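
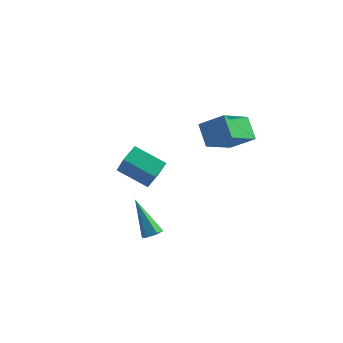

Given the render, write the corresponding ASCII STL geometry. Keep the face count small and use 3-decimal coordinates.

solid 
facet normal -0.382 0.463 -0.800
outer loop
vertex -2.754 0.54 0.269
vertex -1.24 0.533 -0.458
vertex -2.946 -0.293 -0.121
endloop
endfacet
facet normal -0.901 0.005 0.433
outer loop
vertex -2.22 -1.173 1.398
vertex -2.754 0.54 0.269
vertex -2.946 -0.293 -0.121
endloop
endfacet
facet normal -0.382 0.463 -0.800
outer loop
vertex -2.946 -0.293 -0.121
vertex -1.24 0.533 -0.458
vertex -1.432 -0.301 -0.849
endloop
endfacet
facet normal -0.205 -0.886 -0.416
outer loop
vertex -1.432 -0.301 -0.849
vertex -2.22 -1.173 1.398
vertex -2.946 -0.293 -0.121
endloop
endfacet
facet normal 0.204 0.886 0.416
outer loop
vertex -2.754 0.54 0.269
vertex -0.514 -0.347 1.061
vertex -1.24 0.533 -0.458
endloop
endfacet
facet normal -0.901 0.004 0.433
outer loop
vertex -2.028 -0.339 1.789
vertex -2.754 0.54 0.269
vertex -2.22 -1.173 1.398
endloop
endfacet
facet normal 0.204 0.887 0.415
outer loop
vertex -2.028 -0.339 1.789
vertex -0.514 -0.347 1.061
vertex -2.754 0.54 0.269
endloop
endfacet
facet normal 0.901 -0.004 -0.433
outer loop
vertex -1.24 0.533 -0.458
vertex -0.514 -0.347 1.061
vertex -1.432 -0.301 -0.849
endloop
endfacet
facet normal -0.204 -0.887 -0.415
outer loop
vertex -0.706 -1.18 0.671
vertex -2.22 -1.173 1.398
vertex -1.432 -0.301 -0.849
endloop
endfacet
facet normal 0.901 -0.005 -0.433
outer loop
vertex -1.432 -0.301 -0.849
vertex -0.514 -0.347 1.061
vertex -0.706 -1.18 0.671
endloop
endfacet
facet normal 0.382 -0.463 0.800
outer loop
vertex -0.706 -1.18 0.671
vertex -2.028 -0.339 1.789
vertex -2.22 -1.173 1.398
endloop
endfacet
facet normal 0.382 -0.463 0.800
outer loop
vertex -0.514 -0.347 1.061
vertex -2.028 -0.339 1.789
vertex -0.706 -1.18 0.671
endloop
endfacet
facet normal 0.520 -0.272 -0.809
outer loop
vertex 0.277 -3.319 -1.353
vertex -0.047 -3.073 -1.644
vertex 0.356 -2.838 -1.464
endloop
endfacet
facet normal 0.711 0.045 0.702
outer loop
vertex 0.277 -3.319 -1.353
vertex 0.356 -2.838 -1.464
vertex -1.093 -2.527 -0.016
endloop
endfacet
facet normal 0.520 -0.270 -0.811
outer loop
vertex 0.356 -2.838 -1.464
vertex -0.047 -3.073 -1.644
vertex 0.032 -2.591 -1.754
endloop
endfacet
facet normal 0.435 0.865 0.250
outer loop
vertex 0.356 -2.838 -1.464
vertex 0.032 -2.591 -1.754
vertex -1.093 -2.527 -0.016
endloop
endfacet
facet normal 0.520 -0.270 -0.811
outer loop
vertex 0.032 -2.591 -1.754
vertex -0.047 -3.073 -1.644
vertex -0.371 -2.826 -1.934
endloop
endfacet
facet normal -0.386 0.878 -0.282
outer loop
vertex 0.032 -2.591 -1.754
vertex -0.371 -2.826 -1.934
vertex -1.093 -2.527 -0.016
endloop
endfacet
facet normal 0.520 -0.270 -0.811
outer loop
vertex -0.371 -2.826 -1.934
vertex -0.047 -3.073 -1.644
vertex -0.45 -3.308 -1.824
endloop
endfacet
facet normal -0.930 0.070 -0.361
outer loop
vertex -0.371 -2.826 -1.934
vertex -0.45 -3.308 -1.824
vertex -1.093 -2.527 -0.016
endloop
endfacet
facet normal 0.520 -0.271 -0.810
outer loop
vertex -0.45 -3.308 -1.824
vertex -0.047 -3.073 -1.644
vertex -0.126 -3.554 -1.534
endloop
endfacet
facet normal -0.653 -0.752 0.092
outer loop
vertex -0.45 -3.308 -1.824
vertex -0.126 -3.554 -1.534
vertex -1.093 -2.527 -0.016
endloop
endfacet
facet normal 0.521 -0.271 -0.809
outer loop
vertex -0.126 -3.554 -1.534
vertex -0.047 -3.073 -1.644
vertex 0.277 -3.319 -1.353
endloop
endfacet
facet normal 0.166 -0.764 0.623
outer loop
vertex -0.126 -3.554 -1.534
vertex 0.277 -3.319 -1.353
vertex -1.093 -2.527 -0.016
endloop
endfacet
facet normal -0.809 -0.070 -0.583
outer loop
vertex 0.004 2.215 2.127
vertex 0.581 3.816 1.135
vertex 0.666 1.463 1.299
endloop
endfacet
facet normal -0.293 -0.813 0.504
outer loop
vertex 1.839 1.564 2.145
vertex 0.004 2.215 2.127
vertex 0.666 1.463 1.299
endloop
endfacet
facet normal -0.809 -0.070 -0.583
outer loop
vertex 0.666 1.463 1.299
vertex 0.581 3.816 1.135
vertex 1.243 3.064 0.307
endloop
endfacet
facet normal 0.509 -0.578 -0.637
outer loop
vertex 1.243 3.064 0.307
vertex 1.839 1.564 2.145
vertex 0.666 1.463 1.299
endloop
endfacet
facet normal -0.509 0.578 0.637
outer loop
vertex 0.004 2.215 2.127
vertex 1.754 3.917 1.981
vertex 0.581 3.816 1.135
endloop
endfacet
facet normal -0.293 -0.813 0.504
outer loop
vertex 1.177 2.316 2.973
vertex 0.004 2.215 2.127
vertex 1.839 1.564 2.145
endloop
endfacet
facet normal -0.509 0.578 0.637
outer loop
vertex 1.177 2.316 2.973
vertex 1.754 3.917 1.981
vertex 0.004 2.215 2.127
endloop
endfacet
facet normal 0.293 0.813 -0.504
outer loop
vertex 0.581 3.816 1.135
vertex 1.754 3.917 1.981
vertex 1.243 3.064 0.307
endloop
endfacet
facet normal 0.509 -0.578 -0.637
outer loop
vertex 2.416 3.165 1.153
vertex 1.839 1.564 2.145
vertex 1.243 3.064 0.307
endloop
endfacet
facet normal 0.293 0.813 -0.504
outer loop
vertex 1.243 3.064 0.307
vertex 1.754 3.917 1.981
vertex 2.416 3.165 1.153
endloop
endfacet
facet normal 0.809 0.070 0.583
outer loop
vertex 2.416 3.165 1.153
vertex 1.177 2.316 2.973
vertex 1.839 1.564 2.145
endloop
endfacet
facet normal 0.809 0.070 0.583
outer loop
vertex 1.754 3.917 1.981
vertex 1.177 2.316 2.973
vertex 2.416 3.165 1.153
endloop
endfacet

endsolid


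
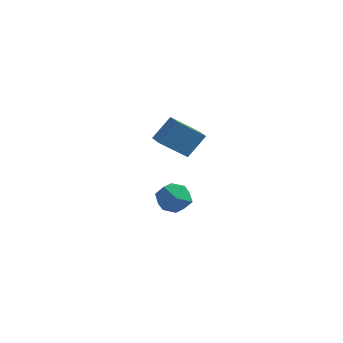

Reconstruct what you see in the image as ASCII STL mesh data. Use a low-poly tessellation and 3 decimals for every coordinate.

solid 
facet normal -0.558 -0.535 0.634
outer loop
vertex 0.093 -2.17 4.748
vertex -0.614 -1.559 4.642
vertex -0.481 -3.05 3.501
endloop
endfacet
facet normal 0.751 -0.650 0.113
outer loop
vertex 0.614 -2.001 2.258
vertex 0.093 -2.17 4.748
vertex -0.481 -3.05 3.501
endloop
endfacet
facet normal -0.558 -0.535 0.634
outer loop
vertex -0.481 -3.05 3.501
vertex -0.614 -1.559 4.642
vertex -1.187 -2.439 3.395
endloop
endfacet
facet normal -0.352 -0.539 -0.765
outer loop
vertex -1.187 -2.439 3.395
vertex 0.614 -2.001 2.258
vertex -0.481 -3.05 3.501
endloop
endfacet
facet normal 0.352 0.540 0.765
outer loop
vertex 0.093 -2.17 4.748
vertex 0.481 -0.51 3.399
vertex -0.614 -1.559 4.642
endloop
endfacet
facet normal 0.752 -0.650 0.113
outer loop
vertex 1.187 -1.121 3.505
vertex 0.093 -2.17 4.748
vertex 0.614 -2.001 2.258
endloop
endfacet
facet normal 0.352 0.539 0.765
outer loop
vertex 1.187 -1.121 3.505
vertex 0.481 -0.51 3.399
vertex 0.093 -2.17 4.748
endloop
endfacet
facet normal -0.751 0.650 -0.113
outer loop
vertex -0.614 -1.559 4.642
vertex 0.481 -0.51 3.399
vertex -1.187 -2.439 3.395
endloop
endfacet
facet normal -0.352 -0.540 -0.765
outer loop
vertex -0.093 -1.39 2.152
vertex 0.614 -2.001 2.258
vertex -1.187 -2.439 3.395
endloop
endfacet
facet normal -0.751 0.650 -0.113
outer loop
vertex -1.187 -2.439 3.395
vertex 0.481 -0.51 3.399
vertex -0.093 -1.39 2.152
endloop
endfacet
facet normal 0.558 0.535 -0.634
outer loop
vertex -0.093 -1.39 2.152
vertex 1.187 -1.121 3.505
vertex 0.614 -2.001 2.258
endloop
endfacet
facet normal 0.558 0.535 -0.634
outer loop
vertex 0.481 -0.51 3.399
vertex 1.187 -1.121 3.505
vertex -0.093 -1.39 2.152
endloop
endfacet
facet normal 0.160 0.775 0.612
outer loop
vertex -1.519 2.269 -3.009
vertex -2.442 1.976 -2.397
vertex -1.414 1.548 -2.124
endloop
endfacet
facet normal 0.775 0.532 0.342
outer loop
vertex -1.519 2.269 -3.009
vertex -1.414 1.548 -2.124
vertex -0.845 1.346 -3.099
endloop
endfacet
facet normal 0.733 0.571 -0.370
outer loop
vertex -1.519 2.269 -3.009
vertex -0.845 1.346 -3.099
vertex -1.522 1.649 -3.973
endloop
endfacet
facet normal 0.092 0.837 -0.539
outer loop
vertex -1.519 2.269 -3.009
vertex -1.522 1.649 -3.973
vertex -2.508 2.037 -3.539
endloop
endfacet
facet normal -0.262 0.963 0.067
outer loop
vertex -1.519 2.269 -3.009
vertex -2.508 2.037 -3.539
vertex -2.442 1.976 -2.397
endloop
endfacet
facet normal 0.839 -0.155 0.522
outer loop
vertex -0.845 1.346 -3.099
vertex -1.414 1.548 -2.124
vertex -1.352 0.483 -2.541
endloop
endfacet
facet normal -0.156 0.237 0.959
outer loop
vertex -1.414 1.548 -2.124
vertex -2.442 1.976 -2.397
vertex -2.338 0.871 -2.107
endloop
endfacet
facet normal -0.837 0.542 0.077
outer loop
vertex -2.442 1.976 -2.397
vertex -2.508 2.037 -3.539
vertex -3.015 1.174 -2.981
endloop
endfacet
facet normal -0.264 0.338 -0.903
outer loop
vertex -2.508 2.037 -3.539
vertex -1.522 1.649 -3.973
vertex -2.446 0.972 -3.956
endloop
endfacet
facet normal 0.771 -0.093 -0.630
outer loop
vertex -1.522 1.649 -3.973
vertex -0.845 1.346 -3.099
vertex -1.418 0.544 -3.683
endloop
endfacet
facet normal -0.092 -0.837 0.539
outer loop
vertex -2.341 0.251 -3.071
vertex -1.352 0.483 -2.541
vertex -2.338 0.871 -2.107
endloop
endfacet
facet normal -0.733 -0.571 0.370
outer loop
vertex -2.341 0.251 -3.071
vertex -2.338 0.871 -2.107
vertex -3.015 1.174 -2.981
endloop
endfacet
facet normal -0.775 -0.532 -0.342
outer loop
vertex -2.341 0.251 -3.071
vertex -3.015 1.174 -2.981
vertex -2.446 0.972 -3.956
endloop
endfacet
facet normal -0.160 -0.775 -0.612
outer loop
vertex -2.341 0.251 -3.071
vertex -2.446 0.972 -3.956
vertex -1.418 0.544 -3.683
endloop
endfacet
facet normal 0.262 -0.963 -0.067
outer loop
vertex -2.341 0.251 -3.071
vertex -1.418 0.544 -3.683
vertex -1.352 0.483 -2.541
endloop
endfacet
facet normal 0.264 -0.338 0.903
outer loop
vertex -2.338 0.871 -2.107
vertex -1.352 0.483 -2.541
vertex -1.414 1.548 -2.124
endloop
endfacet
facet normal -0.771 0.093 0.630
outer loop
vertex -3.015 1.174 -2.981
vertex -2.338 0.871 -2.107
vertex -2.442 1.976 -2.397
endloop
endfacet
facet normal -0.839 0.155 -0.522
outer loop
vertex -2.446 0.972 -3.956
vertex -3.015 1.174 -2.981
vertex -2.508 2.037 -3.539
endloop
endfacet
facet normal 0.156 -0.237 -0.959
outer loop
vertex -1.418 0.544 -3.683
vertex -2.446 0.972 -3.956
vertex -1.522 1.649 -3.973
endloop
endfacet
facet normal 0.837 -0.542 -0.077
outer loop
vertex -1.352 0.483 -2.541
vertex -1.418 0.544 -3.683
vertex -0.845 1.346 -3.099
endloop
endfacet

endsolid


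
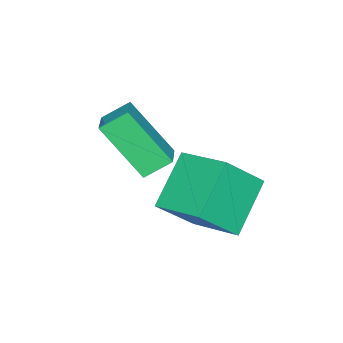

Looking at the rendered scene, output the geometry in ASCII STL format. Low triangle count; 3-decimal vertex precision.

solid 
facet normal -0.560 0.384 -0.734
outer loop
vertex 0.638 -0.099 -3.42
vertex 0.953 1.576 -2.783
vertex 2.226 0.036 -4.561
endloop
endfacet
facet normal -0.173 -0.921 -0.350
outer loop
vertex 3.207 -0.636 -3.277
vertex 0.638 -0.099 -3.42
vertex 2.226 0.036 -4.561
endloop
endfacet
facet normal -0.560 0.384 -0.734
outer loop
vertex 2.226 0.036 -4.561
vertex 0.953 1.576 -2.783
vertex 2.541 1.712 -3.924
endloop
endfacet
facet normal 0.810 0.069 -0.583
outer loop
vertex 2.541 1.712 -3.924
vertex 3.207 -0.636 -3.277
vertex 2.226 0.036 -4.561
endloop
endfacet
facet normal -0.810 -0.069 0.583
outer loop
vertex 0.638 -0.099 -3.42
vertex 1.934 0.904 -1.499
vertex 0.953 1.576 -2.783
endloop
endfacet
facet normal -0.173 -0.921 -0.350
outer loop
vertex 1.619 -0.772 -2.136
vertex 0.638 -0.099 -3.42
vertex 3.207 -0.636 -3.277
endloop
endfacet
facet normal -0.810 -0.069 0.583
outer loop
vertex 1.619 -0.772 -2.136
vertex 1.934 0.904 -1.499
vertex 0.638 -0.099 -3.42
endloop
endfacet
facet normal 0.173 0.921 0.350
outer loop
vertex 0.953 1.576 -2.783
vertex 1.934 0.904 -1.499
vertex 2.541 1.712 -3.924
endloop
endfacet
facet normal 0.810 0.069 -0.582
outer loop
vertex 3.522 1.039 -2.64
vertex 3.207 -0.636 -3.277
vertex 2.541 1.712 -3.924
endloop
endfacet
facet normal 0.173 0.921 0.350
outer loop
vertex 2.541 1.712 -3.924
vertex 1.934 0.904 -1.499
vertex 3.522 1.039 -2.64
endloop
endfacet
facet normal 0.560 -0.384 0.734
outer loop
vertex 3.522 1.039 -2.64
vertex 1.619 -0.772 -2.136
vertex 3.207 -0.636 -3.277
endloop
endfacet
facet normal 0.560 -0.384 0.734
outer loop
vertex 1.934 0.904 -1.499
vertex 1.619 -0.772 -2.136
vertex 3.522 1.039 -2.64
endloop
endfacet
facet normal -0.588 0.589 0.555
outer loop
vertex 1.739 -2.432 -0.555
vertex 2.538 -1.959 -0.211
vertex 1.608 -1.025 -2.188
endloop
endfacet
facet normal -0.807 -0.478 -0.347
outer loop
vertex 2.202 -1.621 -2.749
vertex 1.739 -2.432 -0.555
vertex 1.608 -1.025 -2.188
endloop
endfacet
facet normal -0.587 0.590 0.555
outer loop
vertex 1.608 -1.025 -2.188
vertex 2.538 -1.959 -0.211
vertex 2.407 -0.552 -1.845
endloop
endfacet
facet normal -0.061 0.651 -0.756
outer loop
vertex 2.407 -0.552 -1.845
vertex 2.202 -1.621 -2.749
vertex 1.608 -1.025 -2.188
endloop
endfacet
facet normal 0.060 -0.652 0.756
outer loop
vertex 1.739 -2.432 -0.555
vertex 3.132 -2.555 -0.772
vertex 2.538 -1.959 -0.211
endloop
endfacet
facet normal -0.807 -0.478 -0.347
outer loop
vertex 2.333 -3.028 -1.115
vertex 1.739 -2.432 -0.555
vertex 2.202 -1.621 -2.749
endloop
endfacet
facet normal 0.060 -0.651 0.757
outer loop
vertex 2.333 -3.028 -1.115
vertex 3.132 -2.555 -0.772
vertex 1.739 -2.432 -0.555
endloop
endfacet
facet normal 0.807 0.478 0.347
outer loop
vertex 2.538 -1.959 -0.211
vertex 3.132 -2.555 -0.772
vertex 2.407 -0.552 -1.845
endloop
endfacet
facet normal -0.060 0.651 -0.757
outer loop
vertex 3.001 -1.148 -2.405
vertex 2.202 -1.621 -2.749
vertex 2.407 -0.552 -1.845
endloop
endfacet
facet normal 0.807 0.478 0.347
outer loop
vertex 2.407 -0.552 -1.845
vertex 3.132 -2.555 -0.772
vertex 3.001 -1.148 -2.405
endloop
endfacet
facet normal 0.588 -0.589 -0.555
outer loop
vertex 3.001 -1.148 -2.405
vertex 2.333 -3.028 -1.115
vertex 2.202 -1.621 -2.749
endloop
endfacet
facet normal 0.587 -0.589 -0.555
outer loop
vertex 3.132 -2.555 -0.772
vertex 2.333 -3.028 -1.115
vertex 3.001 -1.148 -2.405
endloop
endfacet

endsolid


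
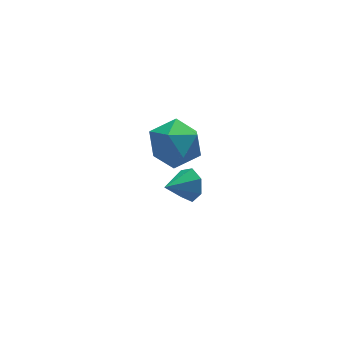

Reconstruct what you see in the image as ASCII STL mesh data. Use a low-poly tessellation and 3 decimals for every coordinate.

solid 
facet normal -0.189 0.885 0.425
outer loop
vertex -2.761 -1.625 1.672
vertex -3.575 -2.075 2.247
vertex -2.562 -2.056 2.657
endloop
endfacet
facet normal 0.503 0.825 0.259
outer loop
vertex -2.761 -1.625 1.672
vertex -2.562 -2.056 2.657
vertex -1.861 -2.225 1.835
endloop
endfacet
facet normal 0.552 0.707 -0.442
outer loop
vertex -2.761 -1.625 1.672
vertex -1.861 -2.225 1.835
vertex -2.441 -2.347 0.916
endloop
endfacet
facet normal -0.110 0.695 -0.710
outer loop
vertex -2.761 -1.625 1.672
vertex -2.441 -2.347 0.916
vertex -3.501 -2.254 1.171
endloop
endfacet
facet normal -0.567 0.805 -0.173
outer loop
vertex -2.761 -1.625 1.672
vertex -3.501 -2.254 1.171
vertex -3.575 -2.075 2.247
endloop
endfacet
facet normal 0.761 0.251 0.598
outer loop
vertex -1.861 -2.225 1.835
vertex -2.562 -2.056 2.657
vertex -2.119 -3.046 2.509
endloop
endfacet
facet normal -0.357 0.349 0.866
outer loop
vertex -2.562 -2.056 2.657
vertex -3.575 -2.075 2.247
vertex -3.179 -2.953 2.764
endloop
endfacet
facet normal -0.970 0.220 -0.103
outer loop
vertex -3.575 -2.075 2.247
vertex -3.501 -2.254 1.171
vertex -3.759 -3.075 1.845
endloop
endfacet
facet normal -0.230 0.042 -0.972
outer loop
vertex -3.501 -2.254 1.171
vertex -2.441 -2.347 0.916
vertex -3.058 -3.244 1.023
endloop
endfacet
facet normal 0.840 0.062 -0.539
outer loop
vertex -2.441 -2.347 0.916
vertex -1.861 -2.225 1.835
vertex -2.045 -3.225 1.433
endloop
endfacet
facet normal 0.110 -0.695 0.710
outer loop
vertex -2.859 -3.675 2.008
vertex -2.119 -3.046 2.509
vertex -3.179 -2.953 2.764
endloop
endfacet
facet normal -0.552 -0.707 0.442
outer loop
vertex -2.859 -3.675 2.008
vertex -3.179 -2.953 2.764
vertex -3.759 -3.075 1.845
endloop
endfacet
facet normal -0.503 -0.825 -0.259
outer loop
vertex -2.859 -3.675 2.008
vertex -3.759 -3.075 1.845
vertex -3.058 -3.244 1.023
endloop
endfacet
facet normal 0.189 -0.885 -0.425
outer loop
vertex -2.859 -3.675 2.008
vertex -3.058 -3.244 1.023
vertex -2.045 -3.225 1.433
endloop
endfacet
facet normal 0.567 -0.805 0.173
outer loop
vertex -2.859 -3.675 2.008
vertex -2.045 -3.225 1.433
vertex -2.119 -3.046 2.509
endloop
endfacet
facet normal 0.230 -0.042 0.972
outer loop
vertex -3.179 -2.953 2.764
vertex -2.119 -3.046 2.509
vertex -2.562 -2.056 2.657
endloop
endfacet
facet normal -0.840 -0.062 0.539
outer loop
vertex -3.759 -3.075 1.845
vertex -3.179 -2.953 2.764
vertex -3.575 -2.075 2.247
endloop
endfacet
facet normal -0.761 -0.251 -0.598
outer loop
vertex -3.058 -3.244 1.023
vertex -3.759 -3.075 1.845
vertex -3.501 -2.254 1.171
endloop
endfacet
facet normal 0.357 -0.349 -0.866
outer loop
vertex -2.045 -3.225 1.433
vertex -3.058 -3.244 1.023
vertex -2.441 -2.347 0.916
endloop
endfacet
facet normal 0.970 -0.220 0.103
outer loop
vertex -2.119 -3.046 2.509
vertex -2.045 -3.225 1.433
vertex -1.861 -2.225 1.835
endloop
endfacet
facet normal 0.882 0.226 -0.414
outer loop
vertex -1.511 -0.836 -1.989
vertex -1.732 -1.152 -2.633
vertex -1.81 -0.44 -2.41
endloop
endfacet
facet normal -0.335 0.556 0.761
outer loop
vertex -1.511 -0.836 -1.989
vertex -1.81 -0.44 -2.41
vertex -2.808 -1.428 -2.127
endloop
endfacet
facet normal 0.881 0.227 -0.415
outer loop
vertex -1.81 -0.44 -2.41
vertex -1.732 -1.152 -2.633
vertex -2.051 -0.58 -2.998
endloop
endfacet
facet normal -0.684 0.722 0.108
outer loop
vertex -1.81 -0.44 -2.41
vertex -2.051 -0.58 -2.998
vertex -2.808 -1.428 -2.127
endloop
endfacet
facet normal 0.881 0.227 -0.414
outer loop
vertex -2.051 -0.58 -2.998
vertex -1.732 -1.152 -2.633
vertex -2.051 -1.151 -3.311
endloop
endfacet
facet normal -0.840 0.261 -0.476
outer loop
vertex -2.051 -0.58 -2.998
vertex -2.051 -1.151 -3.311
vertex -2.808 -1.428 -2.127
endloop
endfacet
facet normal 0.881 0.227 -0.414
outer loop
vertex -2.051 -1.151 -3.311
vertex -1.732 -1.152 -2.633
vertex -1.811 -1.722 -3.113
endloop
endfacet
facet normal -0.685 -0.478 -0.550
outer loop
vertex -2.051 -1.151 -3.311
vertex -1.811 -1.722 -3.113
vertex -2.808 -1.428 -2.127
endloop
endfacet
facet normal 0.882 0.226 -0.414
outer loop
vertex -1.811 -1.722 -3.113
vertex -1.732 -1.152 -2.633
vertex -1.512 -1.864 -2.553
endloop
endfacet
facet normal -0.336 -0.940 -0.059
outer loop
vertex -1.811 -1.722 -3.113
vertex -1.512 -1.864 -2.553
vertex -2.808 -1.428 -2.127
endloop
endfacet
facet normal 0.882 0.226 -0.414
outer loop
vertex -1.512 -1.864 -2.553
vertex -1.732 -1.152 -2.633
vertex -1.378 -1.47 -2.053
endloop
endfacet
facet normal -0.055 -0.777 0.627
outer loop
vertex -1.512 -1.864 -2.553
vertex -1.378 -1.47 -2.053
vertex -2.808 -1.428 -2.127
endloop
endfacet
facet normal 0.882 0.227 -0.414
outer loop
vertex -1.378 -1.47 -2.053
vertex -1.732 -1.152 -2.633
vertex -1.511 -0.836 -1.989
endloop
endfacet
facet normal -0.055 -0.112 0.992
outer loop
vertex -1.378 -1.47 -2.053
vertex -1.511 -0.836 -1.989
vertex -2.808 -1.428 -2.127
endloop
endfacet

endsolid


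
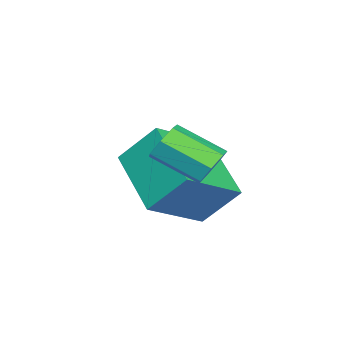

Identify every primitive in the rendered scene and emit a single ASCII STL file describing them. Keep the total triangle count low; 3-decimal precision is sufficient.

solid 
facet normal 0.006 0.868 -0.497
outer loop
vertex 2.133 -0.988 1.42
vertex 1.594 -0.854 1.647
vertex 2.137 -0.729 1.872
endloop
endfacet
facet normal 1.000 -0.009 -0.004
outer loop
vertex 2.133 -0.988 1.42
vertex 2.137 -0.729 1.872
vertex 2.124 -2.22 2.125
endloop
endfacet
facet normal 1.000 -0.009 -0.004
outer loop
vertex 2.124 -2.22 2.125
vertex 2.137 -0.729 1.872
vertex 2.128 -1.962 2.577
endloop
endfacet
facet normal -0.006 -0.868 0.496
outer loop
vertex 2.124 -2.22 2.125
vertex 2.128 -1.962 2.577
vertex 1.586 -2.086 2.353
endloop
endfacet
facet normal 0.006 0.868 -0.497
outer loop
vertex 2.137 -0.729 1.872
vertex 1.594 -0.854 1.647
vertex 1.732 -0.564 2.155
endloop
endfacet
facet normal 0.629 0.382 0.677
outer loop
vertex 2.137 -0.729 1.872
vertex 1.732 -0.564 2.155
vertex 2.128 -1.962 2.577
endloop
endfacet
facet normal 0.629 0.382 0.677
outer loop
vertex 2.128 -1.962 2.577
vertex 1.732 -0.564 2.155
vertex 1.723 -1.797 2.86
endloop
endfacet
facet normal -0.007 -0.868 0.497
outer loop
vertex 2.128 -1.962 2.577
vertex 1.723 -1.797 2.86
vertex 1.586 -2.086 2.353
endloop
endfacet
facet normal 0.007 0.868 -0.497
outer loop
vertex 1.732 -0.564 2.155
vertex 1.594 -0.854 1.647
vertex 1.224 -0.617 2.055
endloop
endfacet
facet normal -0.217 0.486 0.847
outer loop
vertex 1.732 -0.564 2.155
vertex 1.224 -0.617 2.055
vertex 1.723 -1.797 2.86
endloop
endfacet
facet normal -0.216 0.486 0.847
outer loop
vertex 1.723 -1.797 2.86
vertex 1.224 -0.617 2.055
vertex 1.215 -1.85 2.761
endloop
endfacet
facet normal -0.006 -0.868 0.496
outer loop
vertex 1.723 -1.797 2.86
vertex 1.215 -1.85 2.761
vertex 1.586 -2.086 2.353
endloop
endfacet
facet normal 0.006 0.867 -0.499
outer loop
vertex 1.224 -0.617 2.055
vertex 1.594 -0.854 1.647
vertex 0.994 -0.849 1.649
endloop
endfacet
facet normal -0.897 0.224 0.380
outer loop
vertex 1.224 -0.617 2.055
vertex 0.994 -0.849 1.649
vertex 1.215 -1.85 2.761
endloop
endfacet
facet normal -0.898 0.223 0.379
outer loop
vertex 1.215 -1.85 2.761
vertex 0.994 -0.849 1.649
vertex 0.986 -2.081 2.355
endloop
endfacet
facet normal -0.006 -0.868 0.497
outer loop
vertex 1.215 -1.85 2.761
vertex 0.986 -2.081 2.355
vertex 1.586 -2.086 2.353
endloop
endfacet
facet normal 0.006 0.868 -0.497
outer loop
vertex 0.994 -0.849 1.649
vertex 1.594 -0.854 1.647
vertex 1.217 -1.084 1.241
endloop
endfacet
facet normal -0.904 -0.208 -0.374
outer loop
vertex 0.994 -0.849 1.649
vertex 1.217 -1.084 1.241
vertex 0.986 -2.081 2.355
endloop
endfacet
facet normal -0.904 -0.207 -0.373
outer loop
vertex 0.986 -2.081 2.355
vertex 1.217 -1.084 1.241
vertex 1.208 -2.316 1.947
endloop
endfacet
facet normal -0.006 -0.868 0.497
outer loop
vertex 0.986 -2.081 2.355
vertex 1.208 -2.316 1.947
vertex 1.586 -2.086 2.353
endloop
endfacet
facet normal 0.006 0.868 -0.497
outer loop
vertex 1.217 -1.084 1.241
vertex 1.594 -0.854 1.647
vertex 1.724 -1.146 1.139
endloop
endfacet
facet normal -0.229 -0.483 -0.845
outer loop
vertex 1.217 -1.084 1.241
vertex 1.724 -1.146 1.139
vertex 1.208 -2.316 1.947
endloop
endfacet
facet normal -0.229 -0.483 -0.845
outer loop
vertex 1.208 -2.316 1.947
vertex 1.724 -1.146 1.139
vertex 1.715 -2.378 1.845
endloop
endfacet
facet normal -0.006 -0.868 0.497
outer loop
vertex 1.208 -2.316 1.947
vertex 1.715 -2.378 1.845
vertex 1.586 -2.086 2.353
endloop
endfacet
facet normal 0.006 0.868 -0.497
outer loop
vertex 1.724 -1.146 1.139
vertex 1.594 -0.854 1.647
vertex 2.133 -0.988 1.42
endloop
endfacet
facet normal 0.619 -0.394 -0.679
outer loop
vertex 1.724 -1.146 1.139
vertex 2.133 -0.988 1.42
vertex 1.715 -2.378 1.845
endloop
endfacet
facet normal 0.618 -0.394 -0.680
outer loop
vertex 1.715 -2.378 1.845
vertex 2.133 -0.988 1.42
vertex 2.124 -2.22 2.125
endloop
endfacet
facet normal -0.005 -0.868 0.497
outer loop
vertex 1.715 -2.378 1.845
vertex 2.124 -2.22 2.125
vertex 1.586 -2.086 2.353
endloop
endfacet
facet normal -0.733 0.476 -0.485
outer loop
vertex -1.952 -2.002 0.846
vertex -0.491 -0.739 -0.121
vertex -1.848 -2.974 -0.265
endloop
endfacet
facet normal -0.676 -0.585 0.448
outer loop
vertex -0.389 -3.921 0.701
vertex -1.952 -2.002 0.846
vertex -1.848 -2.974 -0.265
endloop
endfacet
facet normal -0.733 0.476 -0.485
outer loop
vertex -1.848 -2.974 -0.265
vertex -0.491 -0.739 -0.121
vertex -0.387 -1.711 -1.232
endloop
endfacet
facet normal 0.071 -0.657 -0.751
outer loop
vertex -0.387 -1.711 -1.232
vertex -0.389 -3.921 0.701
vertex -1.848 -2.974 -0.265
endloop
endfacet
facet normal -0.071 0.657 0.751
outer loop
vertex -1.952 -2.002 0.846
vertex 0.968 -1.686 0.845
vertex -0.491 -0.739 -0.121
endloop
endfacet
facet normal -0.676 -0.585 0.448
outer loop
vertex -0.493 -2.949 1.812
vertex -1.952 -2.002 0.846
vertex -0.389 -3.921 0.701
endloop
endfacet
facet normal -0.071 0.657 0.751
outer loop
vertex -0.493 -2.949 1.812
vertex 0.968 -1.686 0.845
vertex -1.952 -2.002 0.846
endloop
endfacet
facet normal 0.676 0.585 -0.448
outer loop
vertex -0.491 -0.739 -0.121
vertex 0.968 -1.686 0.845
vertex -0.387 -1.711 -1.232
endloop
endfacet
facet normal 0.071 -0.657 -0.751
outer loop
vertex 1.072 -2.658 -0.266
vertex -0.389 -3.921 0.701
vertex -0.387 -1.711 -1.232
endloop
endfacet
facet normal 0.676 0.585 -0.448
outer loop
vertex -0.387 -1.711 -1.232
vertex 0.968 -1.686 0.845
vertex 1.072 -2.658 -0.266
endloop
endfacet
facet normal 0.733 -0.476 0.485
outer loop
vertex 1.072 -2.658 -0.266
vertex -0.493 -2.949 1.812
vertex -0.389 -3.921 0.701
endloop
endfacet
facet normal 0.733 -0.476 0.485
outer loop
vertex 0.968 -1.686 0.845
vertex -0.493 -2.949 1.812
vertex 1.072 -2.658 -0.266
endloop
endfacet

endsolid


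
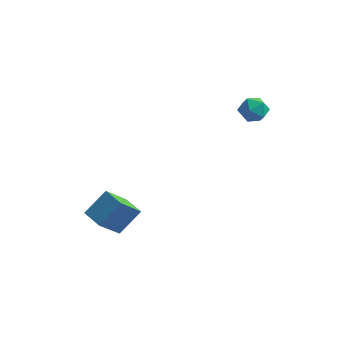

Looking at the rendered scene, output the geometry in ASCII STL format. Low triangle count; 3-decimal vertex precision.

solid 
facet normal 0.105 0.306 0.946
outer loop
vertex 3.243 2.12 2.393
vertex 2.936 1.418 2.654
vertex 3.734 1.493 2.541
endloop
endfacet
facet normal 0.604 0.597 0.528
outer loop
vertex 3.243 2.12 2.393
vertex 3.734 1.493 2.541
vertex 3.852 1.953 1.885
endloop
endfacet
facet normal 0.274 0.962 0.012
outer loop
vertex 3.243 2.12 2.393
vertex 3.852 1.953 1.885
vertex 3.126 2.163 1.593
endloop
endfacet
facet normal -0.431 0.896 0.111
outer loop
vertex 3.243 2.12 2.393
vertex 3.126 2.163 1.593
vertex 2.56 1.832 2.068
endloop
endfacet
facet normal -0.534 0.490 0.689
outer loop
vertex 3.243 2.12 2.393
vertex 2.56 1.832 2.068
vertex 2.936 1.418 2.654
endloop
endfacet
facet normal 0.973 0.068 0.222
outer loop
vertex 3.852 1.953 1.885
vertex 3.734 1.493 2.541
vertex 3.92 1.148 1.832
endloop
endfacet
facet normal 0.165 -0.404 0.900
outer loop
vertex 3.734 1.493 2.541
vertex 2.936 1.418 2.654
vertex 3.354 0.817 2.307
endloop
endfacet
facet normal -0.869 -0.105 0.483
outer loop
vertex 2.936 1.418 2.654
vertex 2.56 1.832 2.068
vertex 2.628 1.027 2.015
endloop
endfacet
facet normal -0.702 0.551 -0.452
outer loop
vertex 2.56 1.832 2.068
vertex 3.126 2.163 1.593
vertex 2.746 1.487 1.359
endloop
endfacet
facet normal 0.437 0.658 -0.613
outer loop
vertex 3.126 2.163 1.593
vertex 3.852 1.953 1.885
vertex 3.544 1.562 1.246
endloop
endfacet
facet normal 0.431 -0.896 -0.111
outer loop
vertex 3.237 0.86 1.507
vertex 3.92 1.148 1.832
vertex 3.354 0.817 2.307
endloop
endfacet
facet normal -0.274 -0.962 -0.012
outer loop
vertex 3.237 0.86 1.507
vertex 3.354 0.817 2.307
vertex 2.628 1.027 2.015
endloop
endfacet
facet normal -0.604 -0.597 -0.528
outer loop
vertex 3.237 0.86 1.507
vertex 2.628 1.027 2.015
vertex 2.746 1.487 1.359
endloop
endfacet
facet normal -0.105 -0.306 -0.946
outer loop
vertex 3.237 0.86 1.507
vertex 2.746 1.487 1.359
vertex 3.544 1.562 1.246
endloop
endfacet
facet normal 0.534 -0.490 -0.689
outer loop
vertex 3.237 0.86 1.507
vertex 3.544 1.562 1.246
vertex 3.92 1.148 1.832
endloop
endfacet
facet normal 0.702 -0.551 0.452
outer loop
vertex 3.354 0.817 2.307
vertex 3.92 1.148 1.832
vertex 3.734 1.493 2.541
endloop
endfacet
facet normal -0.437 -0.658 0.613
outer loop
vertex 2.628 1.027 2.015
vertex 3.354 0.817 2.307
vertex 2.936 1.418 2.654
endloop
endfacet
facet normal -0.973 -0.068 -0.222
outer loop
vertex 2.746 1.487 1.359
vertex 2.628 1.027 2.015
vertex 2.56 1.832 2.068
endloop
endfacet
facet normal -0.165 0.404 -0.900
outer loop
vertex 3.544 1.562 1.246
vertex 2.746 1.487 1.359
vertex 3.126 2.163 1.593
endloop
endfacet
facet normal 0.869 0.105 -0.483
outer loop
vertex 3.92 1.148 1.832
vertex 3.544 1.562 1.246
vertex 3.852 1.953 1.885
endloop
endfacet
facet normal -0.390 -0.595 -0.703
outer loop
vertex -1.674 -4.483 -3.887
vertex -2.756 -3.937 -3.749
vertex -1.248 -3.336 -5.095
endloop
endfacet
facet normal 0.887 -0.448 -0.113
outer loop
vertex -0.624 -2.383 -3.971
vertex -1.674 -4.483 -3.887
vertex -1.248 -3.336 -5.095
endloop
endfacet
facet normal -0.390 -0.595 -0.703
outer loop
vertex -1.248 -3.336 -5.095
vertex -2.756 -3.937 -3.749
vertex -2.33 -2.789 -4.958
endloop
endfacet
facet normal 0.248 0.667 -0.703
outer loop
vertex -2.33 -2.789 -4.958
vertex -0.624 -2.383 -3.971
vertex -1.248 -3.336 -5.095
endloop
endfacet
facet normal -0.247 -0.667 0.703
outer loop
vertex -1.674 -4.483 -3.887
vertex -2.132 -2.984 -2.625
vertex -2.756 -3.937 -3.749
endloop
endfacet
facet normal 0.887 -0.448 -0.113
outer loop
vertex -1.05 -3.531 -2.762
vertex -1.674 -4.483 -3.887
vertex -0.624 -2.383 -3.971
endloop
endfacet
facet normal -0.248 -0.667 0.702
outer loop
vertex -1.05 -3.531 -2.762
vertex -2.132 -2.984 -2.625
vertex -1.674 -4.483 -3.887
endloop
endfacet
facet normal -0.887 0.448 0.113
outer loop
vertex -2.756 -3.937 -3.749
vertex -2.132 -2.984 -2.625
vertex -2.33 -2.789 -4.958
endloop
endfacet
facet normal 0.247 0.668 -0.702
outer loop
vertex -1.706 -1.837 -3.833
vertex -0.624 -2.383 -3.971
vertex -2.33 -2.789 -4.958
endloop
endfacet
facet normal -0.887 0.448 0.113
outer loop
vertex -2.33 -2.789 -4.958
vertex -2.132 -2.984 -2.625
vertex -1.706 -1.837 -3.833
endloop
endfacet
facet normal 0.390 0.595 0.703
outer loop
vertex -1.706 -1.837 -3.833
vertex -1.05 -3.531 -2.762
vertex -0.624 -2.383 -3.971
endloop
endfacet
facet normal 0.390 0.595 0.703
outer loop
vertex -2.132 -2.984 -2.625
vertex -1.05 -3.531 -2.762
vertex -1.706 -1.837 -3.833
endloop
endfacet

endsolid


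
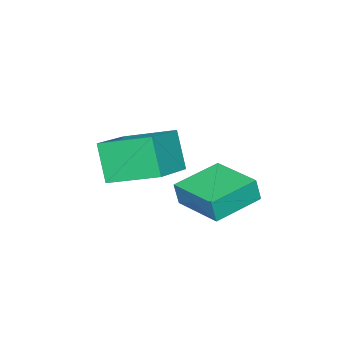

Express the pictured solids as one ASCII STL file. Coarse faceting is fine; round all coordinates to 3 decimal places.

solid 
facet normal -0.951 0.271 0.149
outer loop
vertex 2.321 0.592 -2.807
vertex 2.856 2.35 -2.59
vertex 2.229 0.722 -3.632
endloop
endfacet
facet normal -0.289 -0.950 -0.117
outer loop
vertex 3.884 0.25 -3.89
vertex 2.321 0.592 -2.807
vertex 2.229 0.722 -3.632
endloop
endfacet
facet normal -0.951 0.272 0.148
outer loop
vertex 2.229 0.722 -3.632
vertex 2.856 2.35 -2.59
vertex 2.765 2.48 -3.415
endloop
endfacet
facet normal -0.109 0.154 -0.982
outer loop
vertex 2.765 2.48 -3.415
vertex 3.884 0.25 -3.89
vertex 2.229 0.722 -3.632
endloop
endfacet
facet normal 0.109 -0.154 0.982
outer loop
vertex 2.321 0.592 -2.807
vertex 4.511 1.878 -2.848
vertex 2.856 2.35 -2.59
endloop
endfacet
facet normal -0.289 -0.950 -0.118
outer loop
vertex 3.975 0.12 -3.065
vertex 2.321 0.592 -2.807
vertex 3.884 0.25 -3.89
endloop
endfacet
facet normal 0.109 -0.154 0.982
outer loop
vertex 3.975 0.12 -3.065
vertex 4.511 1.878 -2.848
vertex 2.321 0.592 -2.807
endloop
endfacet
facet normal 0.289 0.950 0.118
outer loop
vertex 2.856 2.35 -2.59
vertex 4.511 1.878 -2.848
vertex 2.765 2.48 -3.415
endloop
endfacet
facet normal -0.109 0.154 -0.982
outer loop
vertex 4.419 2.008 -3.673
vertex 3.884 0.25 -3.89
vertex 2.765 2.48 -3.415
endloop
endfacet
facet normal 0.289 0.950 0.117
outer loop
vertex 2.765 2.48 -3.415
vertex 4.511 1.878 -2.848
vertex 4.419 2.008 -3.673
endloop
endfacet
facet normal 0.951 -0.271 -0.148
outer loop
vertex 4.419 2.008 -3.673
vertex 3.975 0.12 -3.065
vertex 3.884 0.25 -3.89
endloop
endfacet
facet normal 0.951 -0.272 -0.149
outer loop
vertex 4.511 1.878 -2.848
vertex 3.975 0.12 -3.065
vertex 4.419 2.008 -3.673
endloop
endfacet
facet normal -0.274 -0.426 0.862
outer loop
vertex 4.032 -0.648 -1.188
vertex 2.402 -0.903 -1.831
vertex 4.562 -2.345 -1.858
endloop
endfacet
facet normal 0.920 0.144 0.363
outer loop
vertex 4.978 -1.697 -3.169
vertex 4.032 -0.648 -1.188
vertex 4.562 -2.345 -1.858
endloop
endfacet
facet normal -0.274 -0.426 0.862
outer loop
vertex 4.562 -2.345 -1.858
vertex 2.402 -0.903 -1.831
vertex 2.933 -2.6 -2.501
endloop
endfacet
facet normal 0.279 -0.893 -0.353
outer loop
vertex 2.933 -2.6 -2.501
vertex 4.978 -1.697 -3.169
vertex 4.562 -2.345 -1.858
endloop
endfacet
facet normal -0.279 0.893 0.353
outer loop
vertex 4.032 -0.648 -1.188
vertex 2.818 -0.255 -3.142
vertex 2.402 -0.903 -1.831
endloop
endfacet
facet normal 0.921 0.145 0.363
outer loop
vertex 4.447 -0.0 -2.499
vertex 4.032 -0.648 -1.188
vertex 4.978 -1.697 -3.169
endloop
endfacet
facet normal -0.279 0.893 0.353
outer loop
vertex 4.447 -0.0 -2.499
vertex 2.818 -0.255 -3.142
vertex 4.032 -0.648 -1.188
endloop
endfacet
facet normal -0.920 -0.144 -0.363
outer loop
vertex 2.402 -0.903 -1.831
vertex 2.818 -0.255 -3.142
vertex 2.933 -2.6 -2.501
endloop
endfacet
facet normal 0.279 -0.893 -0.353
outer loop
vertex 3.348 -1.952 -3.812
vertex 4.978 -1.697 -3.169
vertex 2.933 -2.6 -2.501
endloop
endfacet
facet normal -0.921 -0.144 -0.363
outer loop
vertex 2.933 -2.6 -2.501
vertex 2.818 -0.255 -3.142
vertex 3.348 -1.952 -3.812
endloop
endfacet
facet normal 0.274 0.426 -0.862
outer loop
vertex 3.348 -1.952 -3.812
vertex 4.447 -0.0 -2.499
vertex 4.978 -1.697 -3.169
endloop
endfacet
facet normal 0.274 0.426 -0.862
outer loop
vertex 2.818 -0.255 -3.142
vertex 4.447 -0.0 -2.499
vertex 3.348 -1.952 -3.812
endloop
endfacet

endsolid


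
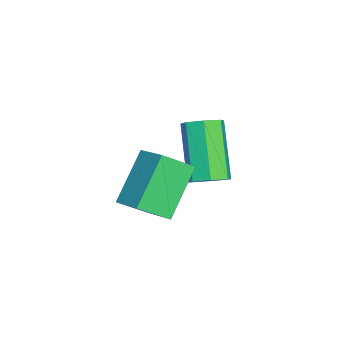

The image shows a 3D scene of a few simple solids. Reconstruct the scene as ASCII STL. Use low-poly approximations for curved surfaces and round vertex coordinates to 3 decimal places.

solid 
facet normal 0.620 0.158 -0.769
outer loop
vertex -2.581 -0.943 -1.374
vertex -3.083 -1.023 -1.795
vertex -2.87 -0.468 -1.509
endloop
endfacet
facet normal 0.601 0.535 0.594
outer loop
vertex -2.581 -0.943 -1.374
vertex -2.87 -0.468 -1.509
vertex -3.895 -1.277 0.256
endloop
endfacet
facet normal 0.601 0.535 0.594
outer loop
vertex -3.895 -1.277 0.256
vertex -2.87 -0.468 -1.509
vertex -4.184 -0.801 0.12
endloop
endfacet
facet normal -0.620 -0.157 0.769
outer loop
vertex -3.895 -1.277 0.256
vertex -4.184 -0.801 0.12
vertex -4.397 -1.357 -0.165
endloop
endfacet
facet normal 0.621 0.158 -0.768
outer loop
vertex -2.87 -0.468 -1.509
vertex -3.083 -1.023 -1.795
vertex -3.319 -0.41 -1.86
endloop
endfacet
facet normal -0.018 0.982 0.186
outer loop
vertex -2.87 -0.468 -1.509
vertex -3.319 -0.41 -1.86
vertex -4.184 -0.801 0.12
endloop
endfacet
facet normal -0.020 0.982 0.185
outer loop
vertex -4.184 -0.801 0.12
vertex -3.319 -0.41 -1.86
vertex -4.633 -0.744 -0.23
endloop
endfacet
facet normal -0.619 -0.157 0.769
outer loop
vertex -4.184 -0.801 0.12
vertex -4.633 -0.744 -0.23
vertex -4.397 -1.357 -0.165
endloop
endfacet
facet normal 0.620 0.157 -0.769
outer loop
vertex -3.319 -0.41 -1.86
vertex -3.083 -1.023 -1.795
vertex -3.59 -0.814 -2.161
endloop
endfacet
facet normal -0.626 0.690 -0.363
outer loop
vertex -3.319 -0.41 -1.86
vertex -3.59 -0.814 -2.161
vertex -4.633 -0.744 -0.23
endloop
endfacet
facet normal -0.625 0.692 -0.363
outer loop
vertex -4.633 -0.744 -0.23
vertex -3.59 -0.814 -2.161
vertex -4.905 -1.148 -0.532
endloop
endfacet
facet normal -0.620 -0.157 0.769
outer loop
vertex -4.633 -0.744 -0.23
vertex -4.905 -1.148 -0.532
vertex -4.397 -1.357 -0.165
endloop
endfacet
facet normal 0.620 0.157 -0.769
outer loop
vertex -3.59 -0.814 -2.161
vertex -3.083 -1.023 -1.795
vertex -3.48 -1.376 -2.187
endloop
endfacet
facet normal -0.760 -0.119 -0.638
outer loop
vertex -3.59 -0.814 -2.161
vertex -3.48 -1.376 -2.187
vertex -4.905 -1.148 -0.532
endloop
endfacet
facet normal -0.760 -0.122 -0.638
outer loop
vertex -4.905 -1.148 -0.532
vertex -3.48 -1.376 -2.187
vertex -4.794 -1.71 -0.557
endloop
endfacet
facet normal -0.620 -0.157 0.769
outer loop
vertex -4.905 -1.148 -0.532
vertex -4.794 -1.71 -0.557
vertex -4.397 -1.357 -0.165
endloop
endfacet
facet normal 0.620 0.157 -0.769
outer loop
vertex -3.48 -1.376 -2.187
vertex -3.083 -1.023 -1.795
vertex -3.07 -1.671 -1.917
endloop
endfacet
facet normal -0.322 -0.843 -0.432
outer loop
vertex -3.48 -1.376 -2.187
vertex -3.07 -1.671 -1.917
vertex -4.794 -1.71 -0.557
endloop
endfacet
facet normal -0.322 -0.842 -0.433
outer loop
vertex -4.794 -1.71 -0.557
vertex -3.07 -1.671 -1.917
vertex -4.384 -2.005 -0.288
endloop
endfacet
facet normal -0.619 -0.158 0.769
outer loop
vertex -4.794 -1.71 -0.557
vertex -4.384 -2.005 -0.288
vertex -4.397 -1.357 -0.165
endloop
endfacet
facet normal 0.620 0.157 -0.769
outer loop
vertex -3.07 -1.671 -1.917
vertex -3.083 -1.023 -1.795
vertex -2.67 -1.479 -1.555
endloop
endfacet
facet normal 0.357 -0.929 0.098
outer loop
vertex -3.07 -1.671 -1.917
vertex -2.67 -1.479 -1.555
vertex -4.384 -2.005 -0.288
endloop
endfacet
facet normal 0.357 -0.929 0.098
outer loop
vertex -4.384 -2.005 -0.288
vertex -2.67 -1.479 -1.555
vertex -3.984 -1.813 0.074
endloop
endfacet
facet normal -0.620 -0.158 0.769
outer loop
vertex -4.384 -2.005 -0.288
vertex -3.984 -1.813 0.074
vertex -4.397 -1.357 -0.165
endloop
endfacet
facet normal 0.620 0.157 -0.769
outer loop
vertex -2.67 -1.479 -1.555
vertex -3.083 -1.023 -1.795
vertex -2.581 -0.943 -1.374
endloop
endfacet
facet normal 0.769 -0.315 0.556
outer loop
vertex -2.67 -1.479 -1.555
vertex -2.581 -0.943 -1.374
vertex -3.984 -1.813 0.074
endloop
endfacet
facet normal 0.769 -0.316 0.555
outer loop
vertex -3.984 -1.813 0.074
vertex -2.581 -0.943 -1.374
vertex -3.895 -1.277 0.256
endloop
endfacet
facet normal -0.620 -0.158 0.769
outer loop
vertex -3.984 -1.813 0.074
vertex -3.895 -1.277 0.256
vertex -4.397 -1.357 -0.165
endloop
endfacet
facet normal -0.702 -0.600 -0.385
outer loop
vertex -2.132 -2.907 0.135
vertex -2.511 -2.006 -0.578
vertex -0.903 -3.47 -1.228
endloop
endfacet
facet normal 0.313 -0.744 0.590
outer loop
vertex -0.089 -2.774 -0.782
vertex -2.132 -2.907 0.135
vertex -0.903 -3.47 -1.228
endloop
endfacet
facet normal -0.702 -0.600 -0.385
outer loop
vertex -0.903 -3.47 -1.228
vertex -2.511 -2.006 -0.578
vertex -1.282 -2.569 -1.942
endloop
endfacet
facet normal 0.640 -0.293 -0.710
outer loop
vertex -1.282 -2.569 -1.942
vertex -0.089 -2.774 -0.782
vertex -0.903 -3.47 -1.228
endloop
endfacet
facet normal -0.640 0.293 0.710
outer loop
vertex -2.132 -2.907 0.135
vertex -1.697 -1.31 -0.132
vertex -2.511 -2.006 -0.578
endloop
endfacet
facet normal 0.313 -0.745 0.589
outer loop
vertex -1.318 -2.211 0.582
vertex -2.132 -2.907 0.135
vertex -0.089 -2.774 -0.782
endloop
endfacet
facet normal -0.640 0.293 0.710
outer loop
vertex -1.318 -2.211 0.582
vertex -1.697 -1.31 -0.132
vertex -2.132 -2.907 0.135
endloop
endfacet
facet normal -0.313 0.744 -0.590
outer loop
vertex -2.511 -2.006 -0.578
vertex -1.697 -1.31 -0.132
vertex -1.282 -2.569 -1.942
endloop
endfacet
facet normal 0.640 -0.293 -0.710
outer loop
vertex -0.468 -1.873 -1.495
vertex -0.089 -2.774 -0.782
vertex -1.282 -2.569 -1.942
endloop
endfacet
facet normal -0.313 0.745 -0.590
outer loop
vertex -1.282 -2.569 -1.942
vertex -1.697 -1.31 -0.132
vertex -0.468 -1.873 -1.495
endloop
endfacet
facet normal 0.702 0.600 0.385
outer loop
vertex -0.468 -1.873 -1.495
vertex -1.318 -2.211 0.582
vertex -0.089 -2.774 -0.782
endloop
endfacet
facet normal 0.701 0.600 0.385
outer loop
vertex -1.697 -1.31 -0.132
vertex -1.318 -2.211 0.582
vertex -0.468 -1.873 -1.495
endloop
endfacet

endsolid


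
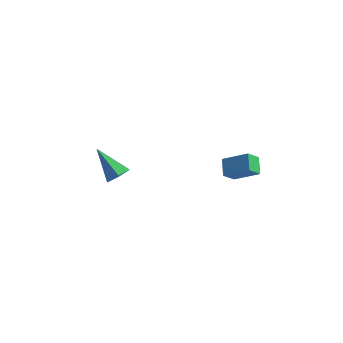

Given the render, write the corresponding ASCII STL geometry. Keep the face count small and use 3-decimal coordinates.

solid 
facet normal 0.709 -0.219 -0.670
outer loop
vertex -2.411 -2.436 -3.504
vertex -2.889 -2.631 -3.946
vertex -2.68 -1.984 -3.936
endloop
endfacet
facet normal 0.327 0.747 0.578
outer loop
vertex -2.411 -2.436 -3.504
vertex -2.68 -1.984 -3.936
vertex -4.131 -2.249 -2.774
endloop
endfacet
facet normal 0.709 -0.219 -0.670
outer loop
vertex -2.68 -1.984 -3.936
vertex -2.889 -2.631 -3.946
vertex -3.158 -2.18 -4.378
endloop
endfacet
facet normal -0.275 0.953 -0.126
outer loop
vertex -2.68 -1.984 -3.936
vertex -3.158 -2.18 -4.378
vertex -4.131 -2.249 -2.774
endloop
endfacet
facet normal 0.709 -0.219 -0.670
outer loop
vertex -3.158 -2.18 -4.378
vertex -2.889 -2.631 -3.946
vertex -3.368 -2.827 -4.389
endloop
endfacet
facet normal -0.827 0.277 -0.490
outer loop
vertex -3.158 -2.18 -4.378
vertex -3.368 -2.827 -4.389
vertex -4.131 -2.249 -2.774
endloop
endfacet
facet normal 0.709 -0.219 -0.670
outer loop
vertex -3.368 -2.827 -4.389
vertex -2.889 -2.631 -3.946
vertex -3.099 -3.278 -3.957
endloop
endfacet
facet normal -0.779 -0.609 -0.150
outer loop
vertex -3.368 -2.827 -4.389
vertex -3.099 -3.278 -3.957
vertex -4.131 -2.249 -2.774
endloop
endfacet
facet normal 0.709 -0.219 -0.670
outer loop
vertex -3.099 -3.278 -3.957
vertex -2.889 -2.631 -3.946
vertex -2.621 -3.083 -3.515
endloop
endfacet
facet normal -0.179 -0.814 0.552
outer loop
vertex -3.099 -3.278 -3.957
vertex -2.621 -3.083 -3.515
vertex -4.131 -2.249 -2.774
endloop
endfacet
facet normal 0.709 -0.219 -0.670
outer loop
vertex -2.621 -3.083 -3.515
vertex -2.889 -2.631 -3.946
vertex -2.411 -2.436 -3.504
endloop
endfacet
facet normal 0.374 -0.137 0.917
outer loop
vertex -2.621 -3.083 -3.515
vertex -2.411 -2.436 -3.504
vertex -4.131 -2.249 -2.774
endloop
endfacet
facet normal -0.846 -0.093 -0.525
outer loop
vertex 1.884 -1.809 -2.83
vertex 1.526 -1.091 -2.38
vertex 2.197 -1.278 -3.429
endloop
endfacet
facet normal 0.389 -0.781 -0.489
outer loop
vertex 3.374 -1.149 -2.7
vertex 1.884 -1.809 -2.83
vertex 2.197 -1.278 -3.429
endloop
endfacet
facet normal -0.846 -0.092 -0.525
outer loop
vertex 2.197 -1.278 -3.429
vertex 1.526 -1.091 -2.38
vertex 1.84 -0.56 -2.979
endloop
endfacet
facet normal 0.364 0.618 -0.697
outer loop
vertex 1.84 -0.56 -2.979
vertex 3.374 -1.149 -2.7
vertex 2.197 -1.278 -3.429
endloop
endfacet
facet normal -0.364 -0.618 0.697
outer loop
vertex 1.884 -1.809 -2.83
vertex 2.703 -0.962 -1.651
vertex 1.526 -1.091 -2.38
endloop
endfacet
facet normal 0.389 -0.781 -0.489
outer loop
vertex 3.06 -1.68 -2.101
vertex 1.884 -1.809 -2.83
vertex 3.374 -1.149 -2.7
endloop
endfacet
facet normal -0.364 -0.618 0.697
outer loop
vertex 3.06 -1.68 -2.101
vertex 2.703 -0.962 -1.651
vertex 1.884 -1.809 -2.83
endloop
endfacet
facet normal -0.388 0.781 0.489
outer loop
vertex 1.526 -1.091 -2.38
vertex 2.703 -0.962 -1.651
vertex 1.84 -0.56 -2.979
endloop
endfacet
facet normal 0.364 0.618 -0.697
outer loop
vertex 3.016 -0.431 -2.25
vertex 3.374 -1.149 -2.7
vertex 1.84 -0.56 -2.979
endloop
endfacet
facet normal -0.389 0.781 0.489
outer loop
vertex 1.84 -0.56 -2.979
vertex 2.703 -0.962 -1.651
vertex 3.016 -0.431 -2.25
endloop
endfacet
facet normal 0.846 0.092 0.525
outer loop
vertex 3.016 -0.431 -2.25
vertex 3.06 -1.68 -2.101
vertex 3.374 -1.149 -2.7
endloop
endfacet
facet normal 0.847 0.092 0.524
outer loop
vertex 2.703 -0.962 -1.651
vertex 3.06 -1.68 -2.101
vertex 3.016 -0.431 -2.25
endloop
endfacet

endsolid


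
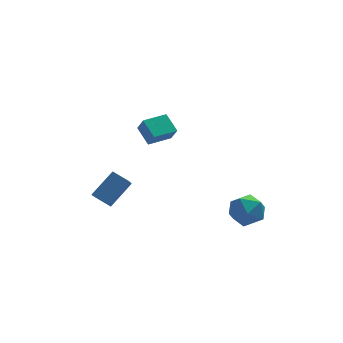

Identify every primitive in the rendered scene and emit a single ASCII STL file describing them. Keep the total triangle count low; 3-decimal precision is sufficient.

solid 
facet normal -0.934 -0.358 0.007
outer loop
vertex -2.186 -1.109 3.782
vertex -2.415 -0.532 2.838
vertex -1.784 -2.172 3.034
endloop
endfacet
facet normal 0.203 -0.511 0.835
outer loop
vertex -0.365 -1.628 3.022
vertex -2.186 -1.109 3.782
vertex -1.784 -2.172 3.034
endloop
endfacet
facet normal -0.934 -0.358 0.009
outer loop
vertex -1.784 -2.172 3.034
vertex -2.415 -0.532 2.838
vertex -2.014 -1.595 2.09
endloop
endfacet
facet normal 0.295 -0.782 -0.550
outer loop
vertex -2.014 -1.595 2.09
vertex -0.365 -1.628 3.022
vertex -1.784 -2.172 3.034
endloop
endfacet
facet normal -0.295 0.782 0.549
outer loop
vertex -2.186 -1.109 3.782
vertex -0.996 0.012 2.826
vertex -2.415 -0.532 2.838
endloop
endfacet
facet normal 0.203 -0.511 0.835
outer loop
vertex -0.766 -0.565 3.77
vertex -2.186 -1.109 3.782
vertex -0.365 -1.628 3.022
endloop
endfacet
facet normal -0.295 0.782 0.550
outer loop
vertex -0.766 -0.565 3.77
vertex -0.996 0.012 2.826
vertex -2.186 -1.109 3.782
endloop
endfacet
facet normal -0.203 0.511 -0.835
outer loop
vertex -2.415 -0.532 2.838
vertex -0.996 0.012 2.826
vertex -2.014 -1.595 2.09
endloop
endfacet
facet normal 0.295 -0.782 -0.549
outer loop
vertex -0.594 -1.051 2.078
vertex -0.365 -1.628 3.022
vertex -2.014 -1.595 2.09
endloop
endfacet
facet normal -0.203 0.511 -0.835
outer loop
vertex -2.014 -1.595 2.09
vertex -0.996 0.012 2.826
vertex -0.594 -1.051 2.078
endloop
endfacet
facet normal 0.934 0.358 -0.008
outer loop
vertex -0.594 -1.051 2.078
vertex -0.766 -0.565 3.77
vertex -0.365 -1.628 3.022
endloop
endfacet
facet normal 0.933 0.359 -0.008
outer loop
vertex -0.996 0.012 2.826
vertex -0.766 -0.565 3.77
vertex -0.594 -1.051 2.078
endloop
endfacet
facet normal -0.832 0.196 0.519
outer loop
vertex 2.203 -3.536 -3.023
vertex 2.878 -3.251 -2.048
vertex 2.578 -2.388 -2.856
endloop
endfacet
facet normal -0.928 0.329 -0.176
outer loop
vertex 2.203 -3.536 -3.023
vertex 2.578 -2.388 -2.856
vertex 2.613 -2.886 -3.969
endloop
endfacet
facet normal -0.799 -0.274 -0.535
outer loop
vertex 2.203 -3.536 -3.023
vertex 2.613 -2.886 -3.969
vertex 2.934 -4.056 -3.849
endloop
endfacet
facet normal -0.624 -0.779 -0.062
outer loop
vertex 2.203 -3.536 -3.023
vertex 2.934 -4.056 -3.849
vertex 3.098 -4.282 -2.661
endloop
endfacet
facet normal -0.645 -0.488 0.589
outer loop
vertex 2.203 -3.536 -3.023
vertex 3.098 -4.282 -2.661
vertex 2.878 -3.251 -2.048
endloop
endfacet
facet normal -0.443 0.813 -0.378
outer loop
vertex 2.613 -2.886 -3.969
vertex 2.578 -2.388 -2.856
vertex 3.542 -2.198 -3.579
endloop
endfacet
facet normal -0.289 0.599 0.747
outer loop
vertex 2.578 -2.388 -2.856
vertex 2.878 -3.251 -2.048
vertex 3.706 -2.424 -2.391
endloop
endfacet
facet normal 0.015 -0.509 0.861
outer loop
vertex 2.878 -3.251 -2.048
vertex 3.098 -4.282 -2.661
vertex 4.027 -3.594 -2.271
endloop
endfacet
facet normal 0.048 -0.980 -0.193
outer loop
vertex 3.098 -4.282 -2.661
vertex 2.934 -4.056 -3.849
vertex 4.062 -4.092 -3.384
endloop
endfacet
facet normal -0.235 -0.163 -0.958
outer loop
vertex 2.934 -4.056 -3.849
vertex 2.613 -2.886 -3.969
vertex 3.762 -3.229 -4.192
endloop
endfacet
facet normal 0.624 0.779 0.062
outer loop
vertex 4.437 -2.944 -3.217
vertex 3.542 -2.198 -3.579
vertex 3.706 -2.424 -2.391
endloop
endfacet
facet normal 0.799 0.274 0.535
outer loop
vertex 4.437 -2.944 -3.217
vertex 3.706 -2.424 -2.391
vertex 4.027 -3.594 -2.271
endloop
endfacet
facet normal 0.928 -0.329 0.176
outer loop
vertex 4.437 -2.944 -3.217
vertex 4.027 -3.594 -2.271
vertex 4.062 -4.092 -3.384
endloop
endfacet
facet normal 0.832 -0.196 -0.519
outer loop
vertex 4.437 -2.944 -3.217
vertex 4.062 -4.092 -3.384
vertex 3.762 -3.229 -4.192
endloop
endfacet
facet normal 0.645 0.488 -0.589
outer loop
vertex 4.437 -2.944 -3.217
vertex 3.762 -3.229 -4.192
vertex 3.542 -2.198 -3.579
endloop
endfacet
facet normal -0.048 0.980 0.193
outer loop
vertex 3.706 -2.424 -2.391
vertex 3.542 -2.198 -3.579
vertex 2.578 -2.388 -2.856
endloop
endfacet
facet normal 0.235 0.163 0.958
outer loop
vertex 4.027 -3.594 -2.271
vertex 3.706 -2.424 -2.391
vertex 2.878 -3.251 -2.048
endloop
endfacet
facet normal 0.443 -0.813 0.378
outer loop
vertex 4.062 -4.092 -3.384
vertex 4.027 -3.594 -2.271
vertex 3.098 -4.282 -2.661
endloop
endfacet
facet normal 0.289 -0.599 -0.747
outer loop
vertex 3.762 -3.229 -4.192
vertex 4.062 -4.092 -3.384
vertex 2.934 -4.056 -3.849
endloop
endfacet
facet normal -0.015 0.509 -0.861
outer loop
vertex 3.542 -2.198 -3.579
vertex 3.762 -3.229 -4.192
vertex 2.613 -2.886 -3.969
endloop
endfacet
facet normal -0.677 -0.358 -0.643
outer loop
vertex -4.244 -0.926 -3.119
vertex -5.072 -0.274 -2.61
vertex -3.803 0.706 -4.494
endloop
endfacet
facet normal 0.707 -0.557 -0.435
outer loop
vertex -2.428 1.434 -3.19
vertex -4.244 -0.926 -3.119
vertex -3.803 0.706 -4.494
endloop
endfacet
facet normal -0.677 -0.359 -0.643
outer loop
vertex -3.803 0.706 -4.494
vertex -5.072 -0.274 -2.61
vertex -4.631 1.358 -3.986
endloop
endfacet
facet normal 0.202 0.749 -0.631
outer loop
vertex -4.631 1.358 -3.986
vertex -2.428 1.434 -3.19
vertex -3.803 0.706 -4.494
endloop
endfacet
facet normal -0.202 -0.749 0.631
outer loop
vertex -4.244 -0.926 -3.119
vertex -3.697 0.454 -1.306
vertex -5.072 -0.274 -2.61
endloop
endfacet
facet normal 0.707 -0.557 -0.434
outer loop
vertex -2.869 -0.198 -1.814
vertex -4.244 -0.926 -3.119
vertex -2.428 1.434 -3.19
endloop
endfacet
facet normal -0.202 -0.749 0.631
outer loop
vertex -2.869 -0.198 -1.814
vertex -3.697 0.454 -1.306
vertex -4.244 -0.926 -3.119
endloop
endfacet
facet normal -0.707 0.558 0.435
outer loop
vertex -5.072 -0.274 -2.61
vertex -3.697 0.454 -1.306
vertex -4.631 1.358 -3.986
endloop
endfacet
facet normal 0.202 0.749 -0.631
outer loop
vertex -3.256 2.086 -2.681
vertex -2.428 1.434 -3.19
vertex -4.631 1.358 -3.986
endloop
endfacet
facet normal -0.708 0.557 0.435
outer loop
vertex -4.631 1.358 -3.986
vertex -3.697 0.454 -1.306
vertex -3.256 2.086 -2.681
endloop
endfacet
facet normal 0.677 0.359 0.642
outer loop
vertex -3.256 2.086 -2.681
vertex -2.869 -0.198 -1.814
vertex -2.428 1.434 -3.19
endloop
endfacet
facet normal 0.677 0.359 0.643
outer loop
vertex -3.697 0.454 -1.306
vertex -2.869 -0.198 -1.814
vertex -3.256 2.086 -2.681
endloop
endfacet

endsolid


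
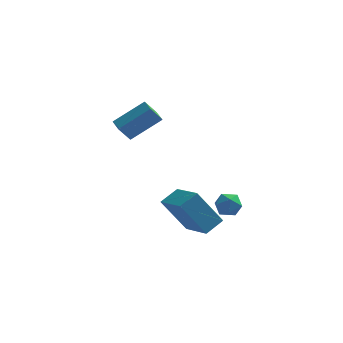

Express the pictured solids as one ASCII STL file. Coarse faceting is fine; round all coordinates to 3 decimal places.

solid 
facet normal -0.578 0.758 -0.303
outer loop
vertex 0.07 -3.025 -1.618
vertex 0.713 -2.339 -1.128
vertex 1.19 -2.855 -3.327
endloop
endfacet
facet normal -0.606 -0.647 -0.462
outer loop
vertex 2.247 -4.241 -2.772
vertex 0.07 -3.025 -1.618
vertex 1.19 -2.855 -3.327
endloop
endfacet
facet normal -0.579 0.757 -0.303
outer loop
vertex 1.19 -2.855 -3.327
vertex 0.713 -2.339 -1.128
vertex 1.832 -2.168 -2.837
endloop
endfacet
facet normal 0.547 0.083 -0.833
outer loop
vertex 1.832 -2.168 -2.837
vertex 2.247 -4.241 -2.772
vertex 1.19 -2.855 -3.327
endloop
endfacet
facet normal -0.546 -0.083 0.833
outer loop
vertex 0.07 -3.025 -1.618
vertex 1.77 -3.725 -0.573
vertex 0.713 -2.339 -1.128
endloop
endfacet
facet normal -0.606 -0.647 -0.462
outer loop
vertex 1.128 -4.412 -1.063
vertex 0.07 -3.025 -1.618
vertex 2.247 -4.241 -2.772
endloop
endfacet
facet normal -0.547 -0.084 0.833
outer loop
vertex 1.128 -4.412 -1.063
vertex 1.77 -3.725 -0.573
vertex 0.07 -3.025 -1.618
endloop
endfacet
facet normal 0.606 0.647 0.462
outer loop
vertex 0.713 -2.339 -1.128
vertex 1.77 -3.725 -0.573
vertex 1.832 -2.168 -2.837
endloop
endfacet
facet normal 0.546 0.083 -0.833
outer loop
vertex 2.89 -3.555 -2.282
vertex 2.247 -4.241 -2.772
vertex 1.832 -2.168 -2.837
endloop
endfacet
facet normal 0.606 0.647 0.462
outer loop
vertex 1.832 -2.168 -2.837
vertex 1.77 -3.725 -0.573
vertex 2.89 -3.555 -2.282
endloop
endfacet
facet normal 0.578 -0.758 0.303
outer loop
vertex 2.89 -3.555 -2.282
vertex 1.128 -4.412 -1.063
vertex 2.247 -4.241 -2.772
endloop
endfacet
facet normal 0.578 -0.757 0.304
outer loop
vertex 1.77 -3.725 -0.573
vertex 1.128 -4.412 -1.063
vertex 2.89 -3.555 -2.282
endloop
endfacet
facet normal -0.743 -0.312 -0.592
outer loop
vertex -1.792 -2.881 2.705
vertex -2.176 -2.092 2.771
vertex -1.315 -2.586 1.95
endloop
endfacet
facet normal 0.436 -0.897 -0.075
outer loop
vertex 0.016 -2.028 3.009
vertex -1.792 -2.881 2.705
vertex -1.315 -2.586 1.95
endloop
endfacet
facet normal -0.743 -0.311 -0.592
outer loop
vertex -1.315 -2.586 1.95
vertex -2.176 -2.092 2.771
vertex -1.699 -1.797 2.017
endloop
endfacet
facet normal 0.507 0.315 -0.803
outer loop
vertex -1.699 -1.797 2.017
vertex 0.016 -2.028 3.009
vertex -1.315 -2.586 1.95
endloop
endfacet
facet normal -0.507 -0.314 0.803
outer loop
vertex -1.792 -2.881 2.705
vertex -0.845 -1.534 3.83
vertex -2.176 -2.092 2.771
endloop
endfacet
facet normal 0.436 -0.897 -0.075
outer loop
vertex -0.461 -2.323 3.763
vertex -1.792 -2.881 2.705
vertex 0.016 -2.028 3.009
endloop
endfacet
facet normal -0.506 -0.315 0.803
outer loop
vertex -0.461 -2.323 3.763
vertex -0.845 -1.534 3.83
vertex -1.792 -2.881 2.705
endloop
endfacet
facet normal -0.436 0.897 0.075
outer loop
vertex -2.176 -2.092 2.771
vertex -0.845 -1.534 3.83
vertex -1.699 -1.797 2.017
endloop
endfacet
facet normal 0.507 0.314 -0.803
outer loop
vertex -0.368 -1.239 3.075
vertex 0.016 -2.028 3.009
vertex -1.699 -1.797 2.017
endloop
endfacet
facet normal -0.436 0.897 0.075
outer loop
vertex -1.699 -1.797 2.017
vertex -0.845 -1.534 3.83
vertex -0.368 -1.239 3.075
endloop
endfacet
facet normal 0.743 0.312 0.592
outer loop
vertex -0.368 -1.239 3.075
vertex -0.461 -2.323 3.763
vertex 0.016 -2.028 3.009
endloop
endfacet
facet normal 0.744 0.312 0.592
outer loop
vertex -0.845 -1.534 3.83
vertex -0.461 -2.323 3.763
vertex -0.368 -1.239 3.075
endloop
endfacet
facet normal -0.662 0.642 0.386
outer loop
vertex 2.133 -0.22 -3.042
vertex 2.442 -0.294 -2.389
vertex 2.675 0.22 -2.844
endloop
endfacet
facet normal -0.533 0.791 -0.300
outer loop
vertex 2.133 -0.22 -3.042
vertex 2.675 0.22 -2.844
vertex 2.654 -0.049 -3.517
endloop
endfacet
facet normal -0.696 0.214 -0.686
outer loop
vertex 2.133 -0.22 -3.042
vertex 2.654 -0.049 -3.517
vertex 2.407 -0.73 -3.479
endloop
endfacet
facet normal -0.926 -0.294 -0.238
outer loop
vertex 2.133 -0.22 -3.042
vertex 2.407 -0.73 -3.479
vertex 2.276 -0.882 -2.781
endloop
endfacet
facet normal -0.905 -0.028 0.425
outer loop
vertex 2.133 -0.22 -3.042
vertex 2.276 -0.882 -2.781
vertex 2.442 -0.294 -2.389
endloop
endfacet
facet normal 0.166 0.914 -0.370
outer loop
vertex 2.654 -0.049 -3.517
vertex 2.675 0.22 -2.844
vertex 3.284 -0.018 -3.159
endloop
endfacet
facet normal -0.043 0.673 0.738
outer loop
vertex 2.675 0.22 -2.844
vertex 2.442 -0.294 -2.389
vertex 3.153 -0.17 -2.461
endloop
endfacet
facet normal -0.435 -0.411 0.801
outer loop
vertex 2.442 -0.294 -2.389
vertex 2.276 -0.882 -2.781
vertex 2.906 -0.851 -2.423
endloop
endfacet
facet normal -0.469 -0.841 -0.271
outer loop
vertex 2.276 -0.882 -2.781
vertex 2.407 -0.73 -3.479
vertex 2.885 -1.12 -3.096
endloop
endfacet
facet normal -0.097 -0.020 -0.995
outer loop
vertex 2.407 -0.73 -3.479
vertex 2.654 -0.049 -3.517
vertex 3.118 -0.606 -3.551
endloop
endfacet
facet normal 0.926 0.294 0.238
outer loop
vertex 3.427 -0.68 -2.898
vertex 3.284 -0.018 -3.159
vertex 3.153 -0.17 -2.461
endloop
endfacet
facet normal 0.696 -0.214 0.686
outer loop
vertex 3.427 -0.68 -2.898
vertex 3.153 -0.17 -2.461
vertex 2.906 -0.851 -2.423
endloop
endfacet
facet normal 0.533 -0.791 0.300
outer loop
vertex 3.427 -0.68 -2.898
vertex 2.906 -0.851 -2.423
vertex 2.885 -1.12 -3.096
endloop
endfacet
facet normal 0.662 -0.642 -0.386
outer loop
vertex 3.427 -0.68 -2.898
vertex 2.885 -1.12 -3.096
vertex 3.118 -0.606 -3.551
endloop
endfacet
facet normal 0.905 0.028 -0.425
outer loop
vertex 3.427 -0.68 -2.898
vertex 3.118 -0.606 -3.551
vertex 3.284 -0.018 -3.159
endloop
endfacet
facet normal 0.469 0.841 0.271
outer loop
vertex 3.153 -0.17 -2.461
vertex 3.284 -0.018 -3.159
vertex 2.675 0.22 -2.844
endloop
endfacet
facet normal 0.097 0.020 0.995
outer loop
vertex 2.906 -0.851 -2.423
vertex 3.153 -0.17 -2.461
vertex 2.442 -0.294 -2.389
endloop
endfacet
facet normal -0.166 -0.914 0.370
outer loop
vertex 2.885 -1.12 -3.096
vertex 2.906 -0.851 -2.423
vertex 2.276 -0.882 -2.781
endloop
endfacet
facet normal 0.043 -0.673 -0.738
outer loop
vertex 3.118 -0.606 -3.551
vertex 2.885 -1.12 -3.096
vertex 2.407 -0.73 -3.479
endloop
endfacet
facet normal 0.435 0.411 -0.801
outer loop
vertex 3.284 -0.018 -3.159
vertex 3.118 -0.606 -3.551
vertex 2.654 -0.049 -3.517
endloop
endfacet

endsolid


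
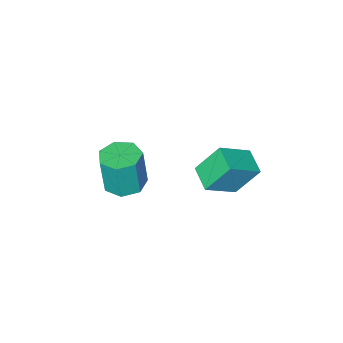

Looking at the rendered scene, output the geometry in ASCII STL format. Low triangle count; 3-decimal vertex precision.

solid 
facet normal -0.840 0.130 -0.527
outer loop
vertex -3.591 2.511 2.289
vertex -3.22 3.7 1.992
vertex -2.77 1.888 0.826
endloop
endfacet
facet normal -0.290 -0.928 0.233
outer loop
vertex -1.3 1.66 1.748
vertex -3.591 2.511 2.289
vertex -2.77 1.888 0.826
endloop
endfacet
facet normal -0.840 0.130 -0.527
outer loop
vertex -2.77 1.888 0.826
vertex -3.22 3.7 1.992
vertex -2.399 3.077 0.529
endloop
endfacet
facet normal 0.459 -0.347 -0.818
outer loop
vertex -2.399 3.077 0.529
vertex -1.3 1.66 1.748
vertex -2.77 1.888 0.826
endloop
endfacet
facet normal -0.459 0.347 0.818
outer loop
vertex -3.591 2.511 2.289
vertex -1.75 3.472 2.914
vertex -3.22 3.7 1.992
endloop
endfacet
facet normal -0.290 -0.928 0.233
outer loop
vertex -2.121 2.283 3.211
vertex -3.591 2.511 2.289
vertex -1.3 1.66 1.748
endloop
endfacet
facet normal -0.459 0.347 0.818
outer loop
vertex -2.121 2.283 3.211
vertex -1.75 3.472 2.914
vertex -3.591 2.511 2.289
endloop
endfacet
facet normal 0.290 0.928 -0.233
outer loop
vertex -3.22 3.7 1.992
vertex -1.75 3.472 2.914
vertex -2.399 3.077 0.529
endloop
endfacet
facet normal 0.459 -0.347 -0.818
outer loop
vertex -0.929 2.849 1.451
vertex -1.3 1.66 1.748
vertex -2.399 3.077 0.529
endloop
endfacet
facet normal 0.290 0.928 -0.233
outer loop
vertex -2.399 3.077 0.529
vertex -1.75 3.472 2.914
vertex -0.929 2.849 1.451
endloop
endfacet
facet normal 0.840 -0.130 0.527
outer loop
vertex -0.929 2.849 1.451
vertex -2.121 2.283 3.211
vertex -1.3 1.66 1.748
endloop
endfacet
facet normal 0.840 -0.130 0.527
outer loop
vertex -1.75 3.472 2.914
vertex -2.121 2.283 3.211
vertex -0.929 2.849 1.451
endloop
endfacet
facet normal -0.080 0.048 -0.996
outer loop
vertex 0.136 -1.807 -2.375
vertex -0.593 -2.521 -2.351
vertex -0.693 -1.507 -2.294
endloop
endfacet
facet normal 0.342 0.940 0.018
outer loop
vertex 0.136 -1.807 -2.375
vertex -0.693 -1.507 -2.294
vertex 0.301 -1.906 -0.314
endloop
endfacet
facet normal 0.342 0.940 0.018
outer loop
vertex 0.301 -1.906 -0.314
vertex -0.693 -1.507 -2.294
vertex -0.528 -1.606 -0.233
endloop
endfacet
facet normal 0.080 -0.047 0.996
outer loop
vertex 0.301 -1.906 -0.314
vertex -0.528 -1.606 -0.233
vertex -0.427 -2.619 -0.289
endloop
endfacet
facet normal -0.080 0.048 -0.996
outer loop
vertex -0.693 -1.507 -2.294
vertex -0.593 -2.521 -2.351
vertex -1.446 -1.971 -2.256
endloop
endfacet
facet normal -0.520 0.850 0.082
outer loop
vertex -0.693 -1.507 -2.294
vertex -1.446 -1.971 -2.256
vertex -0.528 -1.606 -0.233
endloop
endfacet
facet normal -0.519 0.851 0.082
outer loop
vertex -0.528 -1.606 -0.233
vertex -1.446 -1.971 -2.256
vertex -1.281 -2.069 -0.195
endloop
endfacet
facet normal 0.079 -0.047 0.996
outer loop
vertex -0.528 -1.606 -0.233
vertex -1.281 -2.069 -0.195
vertex -0.427 -2.619 -0.289
endloop
endfacet
facet normal -0.080 0.048 -0.996
outer loop
vertex -1.446 -1.971 -2.256
vertex -0.593 -2.521 -2.351
vertex -1.557 -2.848 -2.289
endloop
endfacet
facet normal -0.989 0.122 0.085
outer loop
vertex -1.446 -1.971 -2.256
vertex -1.557 -2.848 -2.289
vertex -1.281 -2.069 -0.195
endloop
endfacet
facet normal -0.989 0.121 0.085
outer loop
vertex -1.281 -2.069 -0.195
vertex -1.557 -2.848 -2.289
vertex -1.391 -2.946 -0.228
endloop
endfacet
facet normal 0.079 -0.047 0.996
outer loop
vertex -1.281 -2.069 -0.195
vertex -1.391 -2.946 -0.228
vertex -0.427 -2.619 -0.289
endloop
endfacet
facet normal -0.080 0.047 -0.996
outer loop
vertex -1.557 -2.848 -2.289
vertex -0.593 -2.521 -2.351
vertex -0.941 -3.479 -2.368
endloop
endfacet
facet normal -0.714 -0.700 0.024
outer loop
vertex -1.557 -2.848 -2.289
vertex -0.941 -3.479 -2.368
vertex -1.391 -2.946 -0.228
endloop
endfacet
facet normal -0.715 -0.699 0.024
outer loop
vertex -1.391 -2.946 -0.228
vertex -0.941 -3.479 -2.368
vertex -0.776 -3.578 -0.307
endloop
endfacet
facet normal 0.079 -0.047 0.996
outer loop
vertex -1.391 -2.946 -0.228
vertex -0.776 -3.578 -0.307
vertex -0.427 -2.619 -0.289
endloop
endfacet
facet normal -0.080 0.047 -0.996
outer loop
vertex -0.941 -3.479 -2.368
vertex -0.593 -2.521 -2.351
vertex -0.063 -3.389 -2.434
endloop
endfacet
facet normal 0.098 -0.994 -0.056
outer loop
vertex -0.941 -3.479 -2.368
vertex -0.063 -3.389 -2.434
vertex -0.776 -3.578 -0.307
endloop
endfacet
facet normal 0.099 -0.994 -0.055
outer loop
vertex -0.776 -3.578 -0.307
vertex -0.063 -3.389 -2.434
vertex 0.102 -3.487 -0.373
endloop
endfacet
facet normal 0.080 -0.048 0.996
outer loop
vertex -0.776 -3.578 -0.307
vertex 0.102 -3.487 -0.373
vertex -0.427 -2.619 -0.289
endloop
endfacet
facet normal -0.079 0.047 -0.996
outer loop
vertex -0.063 -3.389 -2.434
vertex -0.593 -2.521 -2.351
vertex 0.416 -2.645 -2.437
endloop
endfacet
facet normal 0.837 -0.539 -0.093
outer loop
vertex -0.063 -3.389 -2.434
vertex 0.416 -2.645 -2.437
vertex 0.102 -3.487 -0.373
endloop
endfacet
facet normal 0.837 -0.539 -0.093
outer loop
vertex 0.102 -3.487 -0.373
vertex 0.416 -2.645 -2.437
vertex 0.581 -2.743 -0.376
endloop
endfacet
facet normal 0.080 -0.048 0.996
outer loop
vertex 0.102 -3.487 -0.373
vertex 0.581 -2.743 -0.376
vertex -0.427 -2.619 -0.289
endloop
endfacet
facet normal -0.079 0.047 -0.996
outer loop
vertex 0.416 -2.645 -2.437
vertex -0.593 -2.521 -2.351
vertex 0.136 -1.807 -2.375
endloop
endfacet
facet normal 0.945 0.320 -0.060
outer loop
vertex 0.416 -2.645 -2.437
vertex 0.136 -1.807 -2.375
vertex 0.581 -2.743 -0.376
endloop
endfacet
facet normal 0.945 0.321 -0.060
outer loop
vertex 0.581 -2.743 -0.376
vertex 0.136 -1.807 -2.375
vertex 0.301 -1.906 -0.314
endloop
endfacet
facet normal 0.080 -0.047 0.996
outer loop
vertex 0.581 -2.743 -0.376
vertex 0.301 -1.906 -0.314
vertex -0.427 -2.619 -0.289
endloop
endfacet

endsolid


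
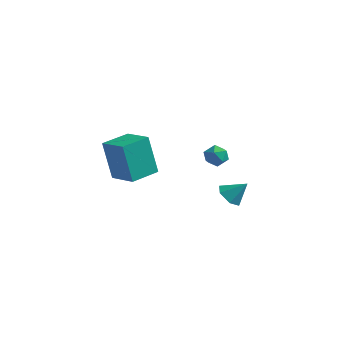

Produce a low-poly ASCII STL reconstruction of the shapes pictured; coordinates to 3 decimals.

solid 
facet normal -0.910 0.302 -0.284
outer loop
vertex -3.976 -3.361 -1.948
vertex -3.516 -1.934 -1.902
vertex -3.387 -3.486 -3.97
endloop
endfacet
facet normal -0.307 -0.951 -0.031
outer loop
vertex -2.004 -3.946 -3.538
vertex -3.976 -3.361 -1.948
vertex -3.387 -3.486 -3.97
endloop
endfacet
facet normal -0.910 0.302 -0.284
outer loop
vertex -3.387 -3.486 -3.97
vertex -3.516 -1.934 -1.902
vertex -2.927 -2.059 -3.924
endloop
endfacet
facet normal 0.280 -0.059 -0.958
outer loop
vertex -2.927 -2.059 -3.924
vertex -2.004 -3.946 -3.538
vertex -3.387 -3.486 -3.97
endloop
endfacet
facet normal -0.280 0.059 0.958
outer loop
vertex -3.976 -3.361 -1.948
vertex -2.133 -2.394 -1.47
vertex -3.516 -1.934 -1.902
endloop
endfacet
facet normal -0.307 -0.951 -0.031
outer loop
vertex -2.593 -3.821 -1.516
vertex -3.976 -3.361 -1.948
vertex -2.004 -3.946 -3.538
endloop
endfacet
facet normal -0.280 0.059 0.958
outer loop
vertex -2.593 -3.821 -1.516
vertex -2.133 -2.394 -1.47
vertex -3.976 -3.361 -1.948
endloop
endfacet
facet normal 0.307 0.951 0.031
outer loop
vertex -3.516 -1.934 -1.902
vertex -2.133 -2.394 -1.47
vertex -2.927 -2.059 -3.924
endloop
endfacet
facet normal 0.280 -0.059 -0.958
outer loop
vertex -1.544 -2.519 -3.492
vertex -2.004 -3.946 -3.538
vertex -2.927 -2.059 -3.924
endloop
endfacet
facet normal 0.307 0.951 0.031
outer loop
vertex -2.927 -2.059 -3.924
vertex -2.133 -2.394 -1.47
vertex -1.544 -2.519 -3.492
endloop
endfacet
facet normal 0.910 -0.302 0.284
outer loop
vertex -1.544 -2.519 -3.492
vertex -2.593 -3.821 -1.516
vertex -2.004 -3.946 -3.538
endloop
endfacet
facet normal 0.910 -0.302 0.284
outer loop
vertex -2.133 -2.394 -1.47
vertex -2.593 -3.821 -1.516
vertex -1.544 -2.519 -3.492
endloop
endfacet
facet normal -0.613 -0.352 -0.708
outer loop
vertex 3.298 -3.739 -3.437
vertex 2.772 -3.684 -3.009
vertex 2.938 -3.162 -3.412
endloop
endfacet
facet normal 0.806 0.516 -0.290
outer loop
vertex 3.298 -3.739 -3.437
vertex 2.938 -3.162 -3.412
vertex 3.448 -3.296 -2.231
endloop
endfacet
facet normal -0.613 -0.351 -0.707
outer loop
vertex 2.938 -3.162 -3.412
vertex 2.772 -3.684 -3.009
vertex 2.413 -3.107 -2.984
endloop
endfacet
facet normal 0.144 0.988 0.050
outer loop
vertex 2.938 -3.162 -3.412
vertex 2.413 -3.107 -2.984
vertex 3.448 -3.296 -2.231
endloop
endfacet
facet normal -0.614 -0.352 -0.707
outer loop
vertex 2.413 -3.107 -2.984
vertex 2.772 -3.684 -3.009
vertex 2.247 -3.629 -2.58
endloop
endfacet
facet normal -0.373 0.639 0.673
outer loop
vertex 2.413 -3.107 -2.984
vertex 2.247 -3.629 -2.58
vertex 3.448 -3.296 -2.231
endloop
endfacet
facet normal -0.614 -0.353 -0.706
outer loop
vertex 2.247 -3.629 -2.58
vertex 2.772 -3.684 -3.009
vertex 2.607 -4.205 -2.605
endloop
endfacet
facet normal -0.227 -0.183 0.956
outer loop
vertex 2.247 -3.629 -2.58
vertex 2.607 -4.205 -2.605
vertex 3.448 -3.296 -2.231
endloop
endfacet
facet normal -0.614 -0.353 -0.706
outer loop
vertex 2.607 -4.205 -2.605
vertex 2.772 -3.684 -3.009
vertex 3.132 -4.26 -3.034
endloop
endfacet
facet normal 0.435 -0.656 0.617
outer loop
vertex 2.607 -4.205 -2.605
vertex 3.132 -4.26 -3.034
vertex 3.448 -3.296 -2.231
endloop
endfacet
facet normal -0.613 -0.352 -0.708
outer loop
vertex 3.132 -4.26 -3.034
vertex 2.772 -3.684 -3.009
vertex 3.298 -3.739 -3.437
endloop
endfacet
facet normal 0.952 -0.307 -0.005
outer loop
vertex 3.132 -4.26 -3.034
vertex 3.298 -3.739 -3.437
vertex 3.448 -3.296 -2.231
endloop
endfacet
facet normal -0.995 -0.074 -0.065
outer loop
vertex 0.986 -2.627 -1.899
vertex 0.957 -2.776 -1.287
vertex 0.924 -2.172 -1.467
endloop
endfacet
facet normal -0.744 0.404 -0.532
outer loop
vertex 0.986 -2.627 -1.899
vertex 0.924 -2.172 -1.467
vertex 1.316 -2.092 -1.955
endloop
endfacet
facet normal -0.278 0.071 -0.958
outer loop
vertex 0.986 -2.627 -1.899
vertex 1.316 -2.092 -1.955
vertex 1.591 -2.647 -2.076
endloop
endfacet
facet normal -0.241 -0.611 -0.754
outer loop
vertex 0.986 -2.627 -1.899
vertex 1.591 -2.647 -2.076
vertex 1.369 -3.069 -1.663
endloop
endfacet
facet normal -0.684 -0.701 -0.203
outer loop
vertex 0.986 -2.627 -1.899
vertex 1.369 -3.069 -1.663
vertex 0.957 -2.776 -1.287
endloop
endfacet
facet normal -0.391 0.906 -0.165
outer loop
vertex 1.316 -2.092 -1.955
vertex 0.924 -2.172 -1.467
vertex 1.491 -1.911 -1.377
endloop
endfacet
facet normal -0.797 0.132 0.589
outer loop
vertex 0.924 -2.172 -1.467
vertex 0.957 -2.776 -1.287
vertex 1.269 -2.333 -0.964
endloop
endfacet
facet normal -0.294 -0.883 0.366
outer loop
vertex 0.957 -2.776 -1.287
vertex 1.369 -3.069 -1.663
vertex 1.544 -2.888 -1.085
endloop
endfacet
facet normal 0.423 -0.738 -0.526
outer loop
vertex 1.369 -3.069 -1.663
vertex 1.591 -2.647 -2.076
vertex 1.936 -2.808 -1.573
endloop
endfacet
facet normal 0.365 0.367 -0.856
outer loop
vertex 1.591 -2.647 -2.076
vertex 1.316 -2.092 -1.955
vertex 1.903 -2.204 -1.753
endloop
endfacet
facet normal 0.241 0.611 0.754
outer loop
vertex 1.874 -2.353 -1.141
vertex 1.491 -1.911 -1.377
vertex 1.269 -2.333 -0.964
endloop
endfacet
facet normal 0.278 -0.071 0.958
outer loop
vertex 1.874 -2.353 -1.141
vertex 1.269 -2.333 -0.964
vertex 1.544 -2.888 -1.085
endloop
endfacet
facet normal 0.744 -0.404 0.532
outer loop
vertex 1.874 -2.353 -1.141
vertex 1.544 -2.888 -1.085
vertex 1.936 -2.808 -1.573
endloop
endfacet
facet normal 0.995 0.074 0.065
outer loop
vertex 1.874 -2.353 -1.141
vertex 1.936 -2.808 -1.573
vertex 1.903 -2.204 -1.753
endloop
endfacet
facet normal 0.684 0.701 0.203
outer loop
vertex 1.874 -2.353 -1.141
vertex 1.903 -2.204 -1.753
vertex 1.491 -1.911 -1.377
endloop
endfacet
facet normal -0.423 0.738 0.526
outer loop
vertex 1.269 -2.333 -0.964
vertex 1.491 -1.911 -1.377
vertex 0.924 -2.172 -1.467
endloop
endfacet
facet normal -0.365 -0.367 0.856
outer loop
vertex 1.544 -2.888 -1.085
vertex 1.269 -2.333 -0.964
vertex 0.957 -2.776 -1.287
endloop
endfacet
facet normal 0.391 -0.906 0.165
outer loop
vertex 1.936 -2.808 -1.573
vertex 1.544 -2.888 -1.085
vertex 1.369 -3.069 -1.663
endloop
endfacet
facet normal 0.797 -0.132 -0.589
outer loop
vertex 1.903 -2.204 -1.753
vertex 1.936 -2.808 -1.573
vertex 1.591 -2.647 -2.076
endloop
endfacet
facet normal 0.294 0.883 -0.366
outer loop
vertex 1.491 -1.911 -1.377
vertex 1.903 -2.204 -1.753
vertex 1.316 -2.092 -1.955
endloop
endfacet

endsolid
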